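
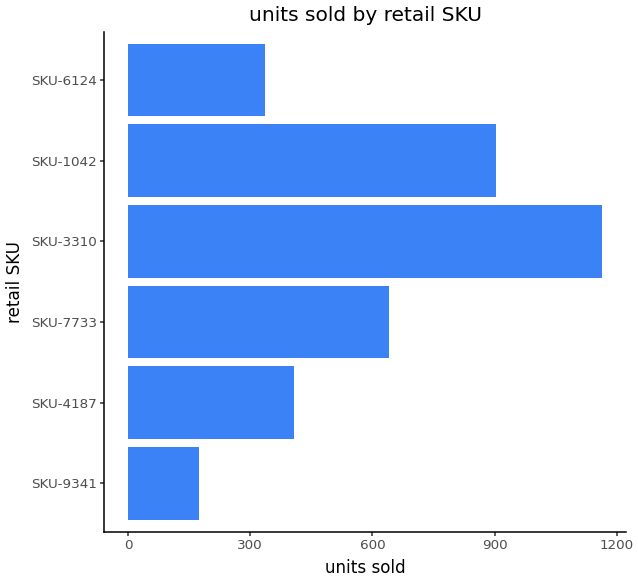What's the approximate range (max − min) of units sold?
≈ 1000

Max SKU-3310 ≈ 1200, min SKU-9341 ≈ 200; range ≈ 1000.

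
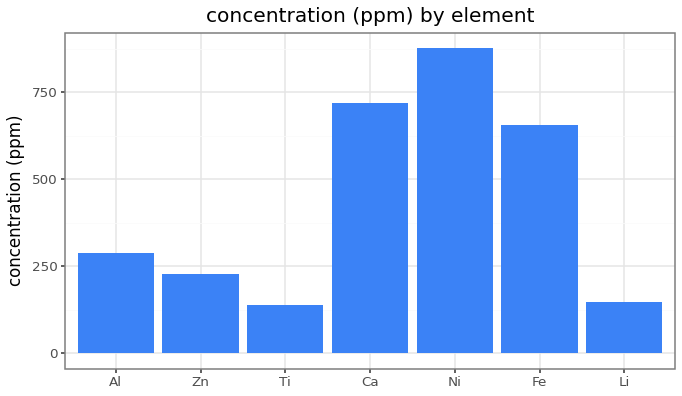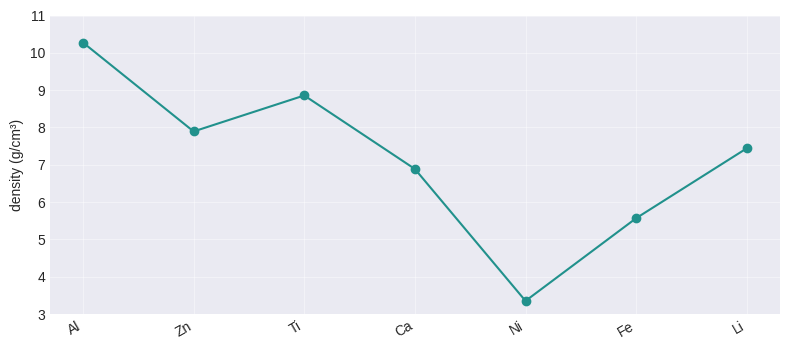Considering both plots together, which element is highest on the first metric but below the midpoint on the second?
Ni

Chart 2 median density (g/cm³) ≈ 7; below-median elements: Ca, Ni, Fe. Among those, Ni has the highest concentration (ppm) (≈ 900).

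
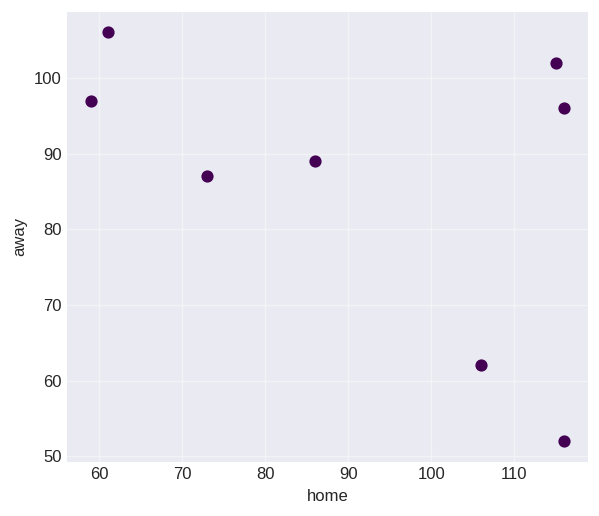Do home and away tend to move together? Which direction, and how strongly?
Points are negatively correlated; moderate (|r| ≈ 0.5).

negative, moderate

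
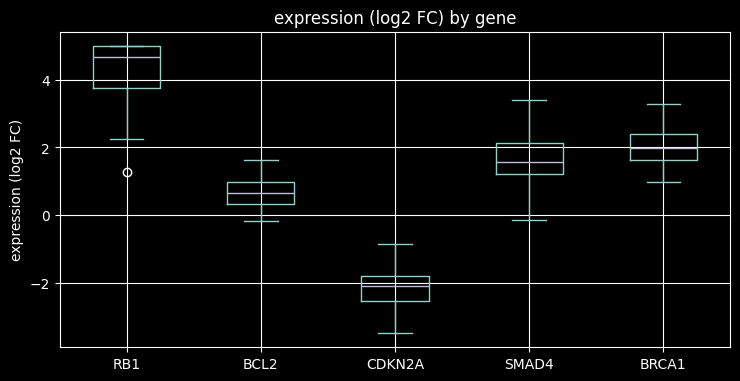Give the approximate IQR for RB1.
≈ 1

Q3 ≈ 5, Q1 ≈ 4; IQR ≈ 1.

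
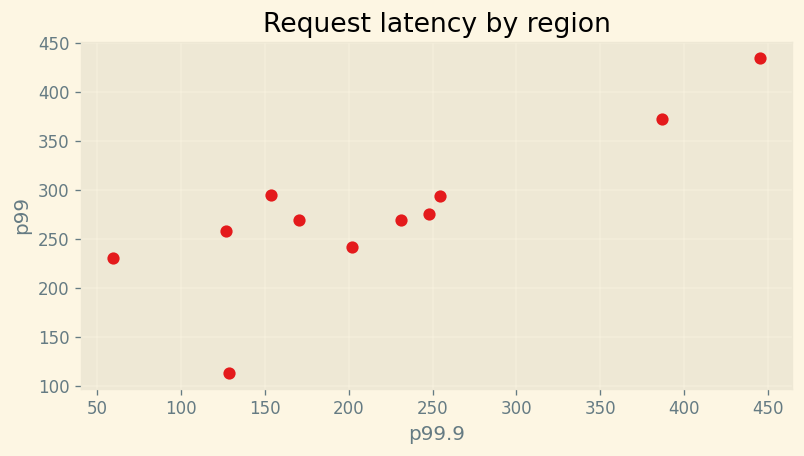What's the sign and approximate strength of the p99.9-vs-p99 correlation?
Points are positively correlated; strong (|r| ≈ 0.8).

positive, strong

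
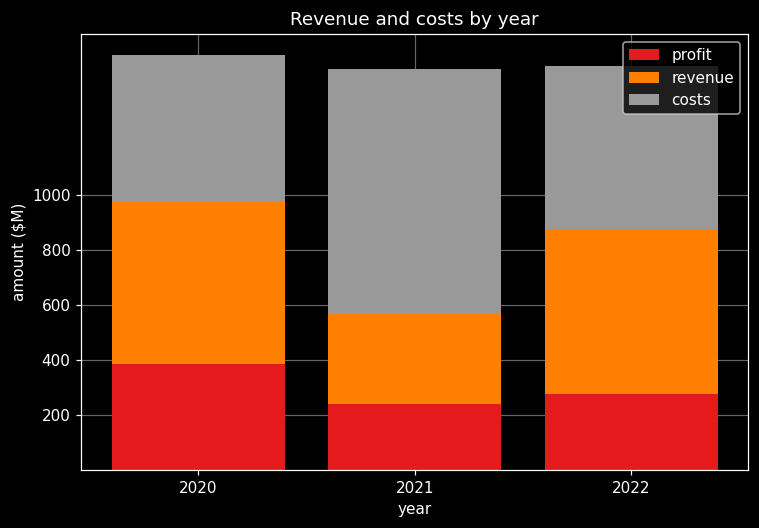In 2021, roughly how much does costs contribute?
costs top ≈ 1400, bottom ≈ 600; segment ≈ 800.

≈ 800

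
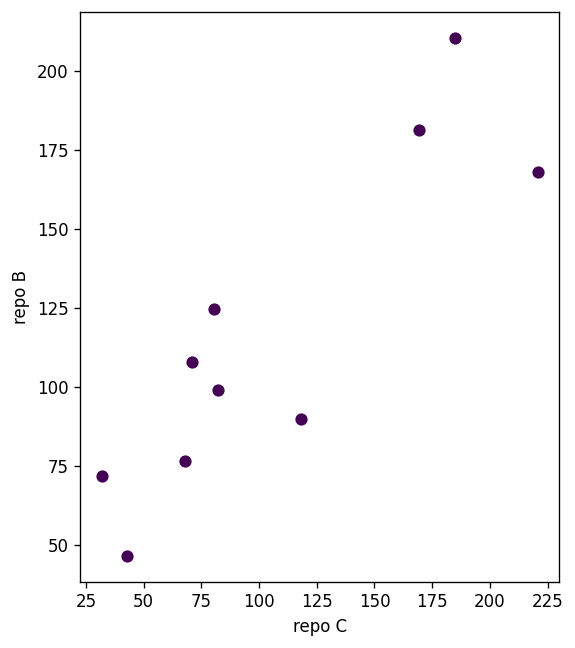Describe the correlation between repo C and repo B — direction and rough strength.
positive, strong

Points are positively correlated; strong (|r| ≈ 0.9).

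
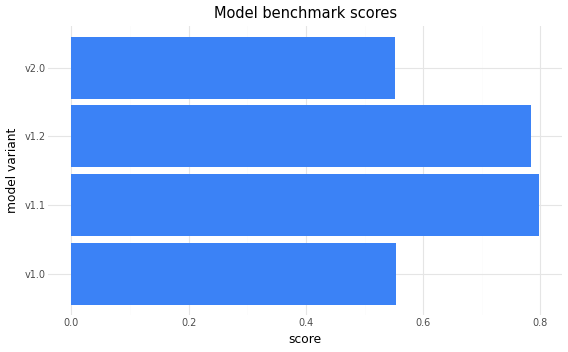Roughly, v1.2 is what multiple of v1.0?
≈ 1.33×

v1.2 ≈ 0.8, v1.0 ≈ 0.6; 0.8/0.6 ≈ 1.33.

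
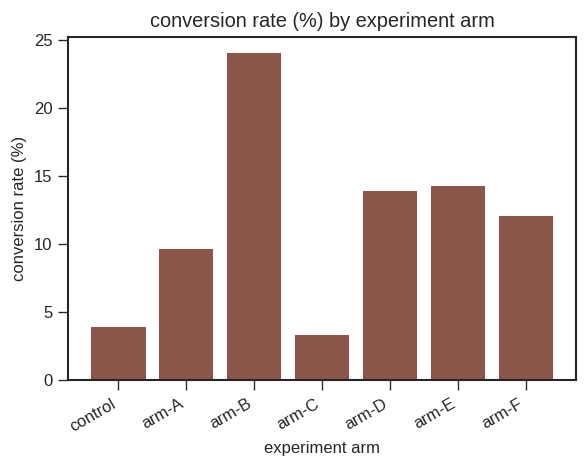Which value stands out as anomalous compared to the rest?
arm-B ≈ 24; the rest sit between ≈ 4 and ≈ 14.

arm-B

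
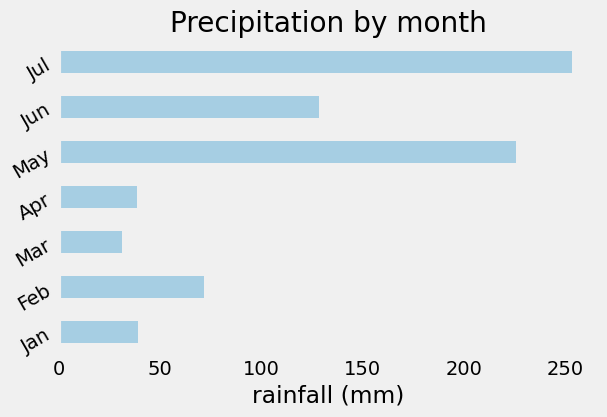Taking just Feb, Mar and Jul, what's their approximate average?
≈ 117

(75 + 25 + 250) / 3 ≈ 117.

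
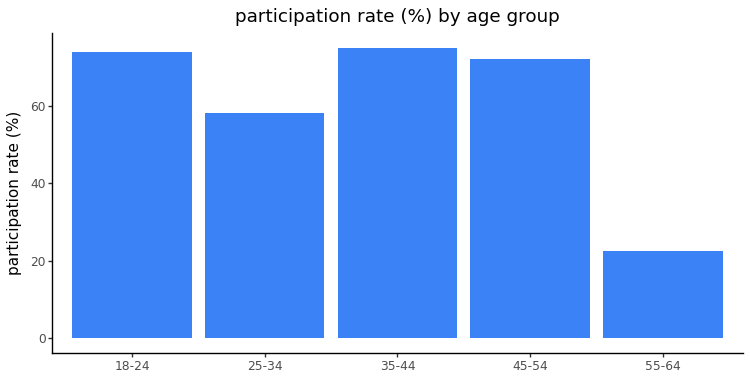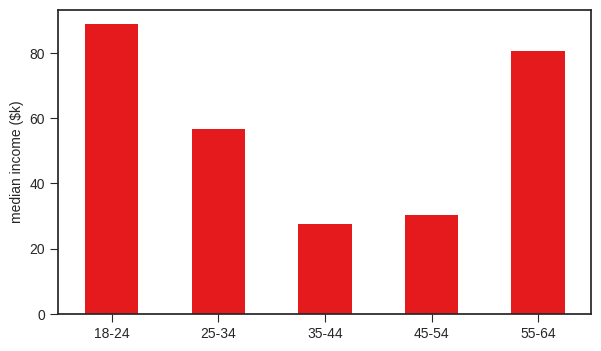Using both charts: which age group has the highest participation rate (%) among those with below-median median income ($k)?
35-44

Chart 2 median median income ($k) ≈ 60; below-median age groups: 35-44, 45-54. Among those, 35-44 has the highest participation rate (%) (≈ 80).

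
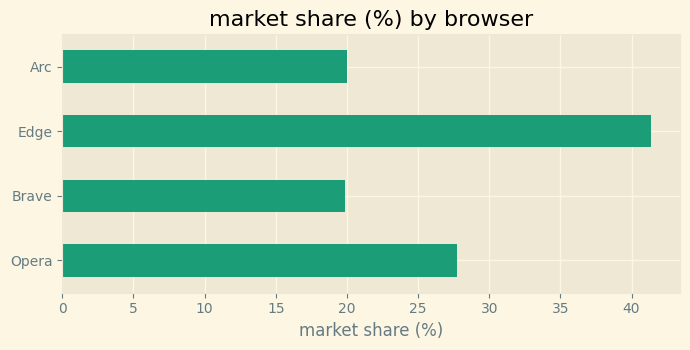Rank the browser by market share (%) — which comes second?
Opera

Top 3: Edge ≈ 40, Opera ≈ 30, Arc ≈ 20.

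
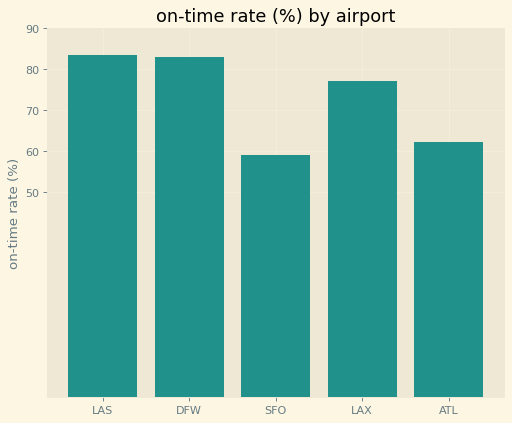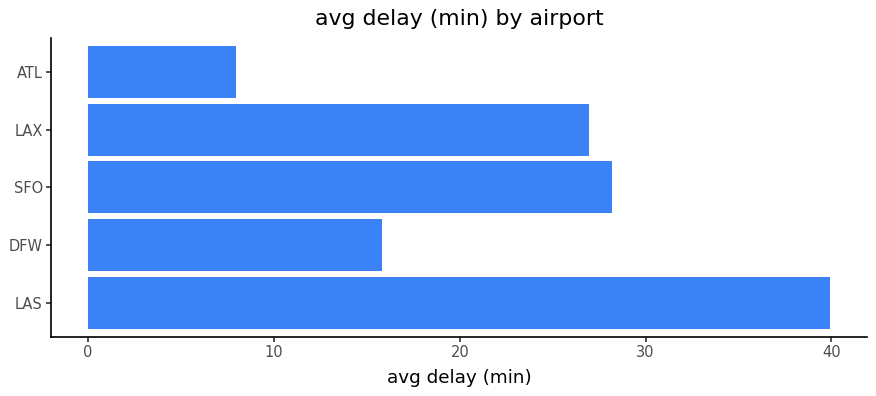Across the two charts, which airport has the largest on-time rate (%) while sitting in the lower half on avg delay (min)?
DFW

Chart 2 median avg delay (min) ≈ 25; below-median airports: DFW, ATL. Among those, DFW has the highest on-time rate (%) (≈ 80).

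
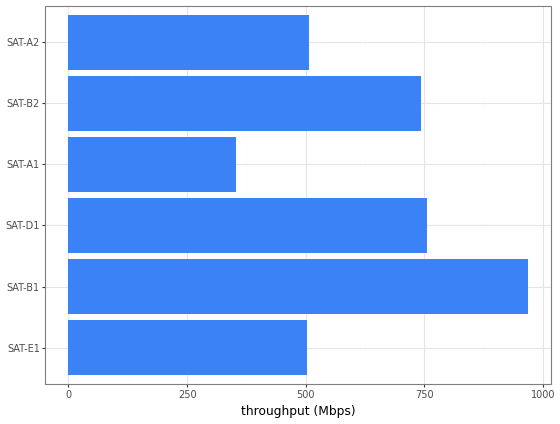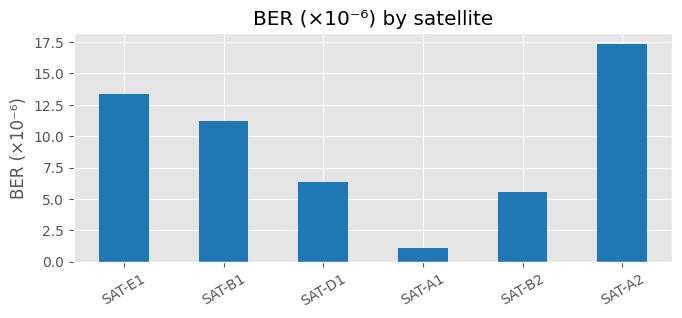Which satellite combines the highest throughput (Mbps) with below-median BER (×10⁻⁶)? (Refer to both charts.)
SAT-D1

Chart 2 median BER (×10⁻⁶) ≈ 8; below-median satellites: SAT-D1, SAT-A1, SAT-B2. Among those, SAT-D1 has the highest throughput (Mbps) (≈ 800).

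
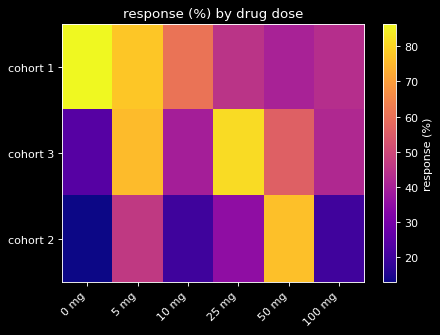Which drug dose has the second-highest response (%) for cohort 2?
Top 3 for cohort 2: 50 mg ≈ 80, 5 mg ≈ 50, 25 mg ≈ 40.

5 mg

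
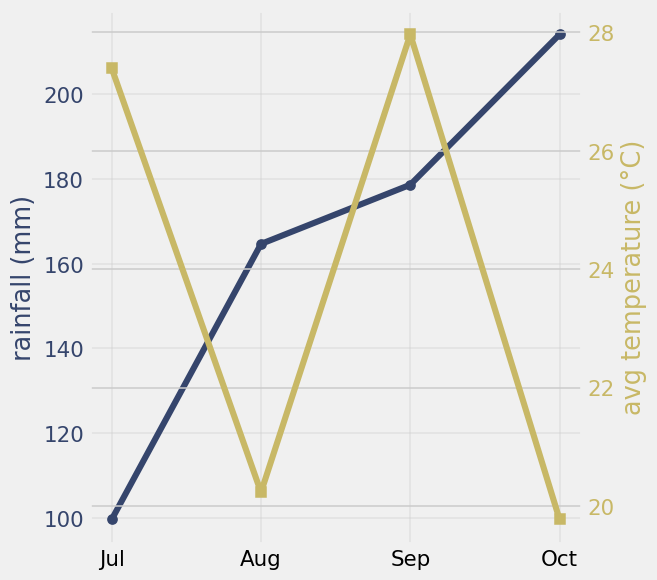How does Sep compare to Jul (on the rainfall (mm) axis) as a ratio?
≈ 1.8×

Sep ≈ 180, Jul ≈ 100; 180/100 ≈ 1.8.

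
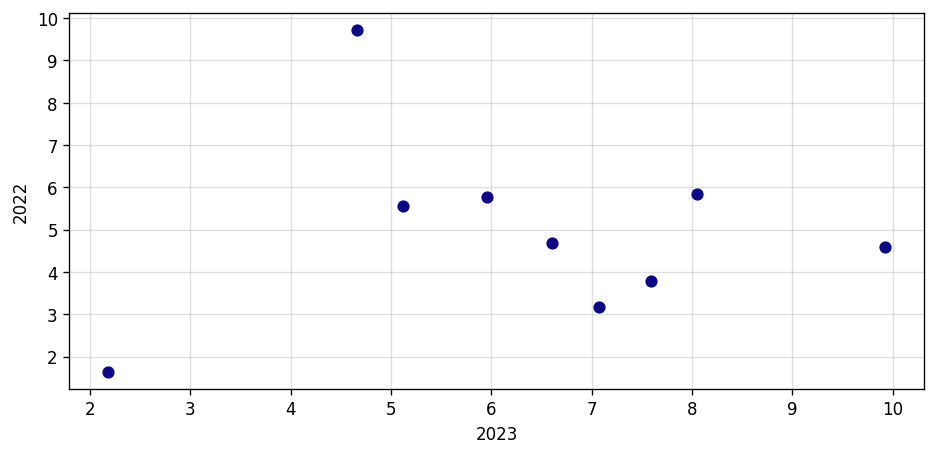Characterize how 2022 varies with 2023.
Points are roughly uncorrelated; weak (|r| ≈ 0.1).

no clear correlation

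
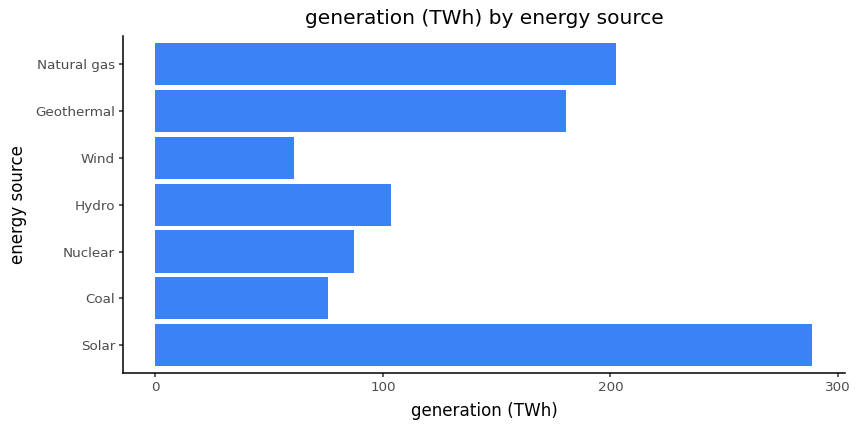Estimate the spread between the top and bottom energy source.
≈ 250

Max Solar ≈ 300, min Wind ≈ 50; range ≈ 250.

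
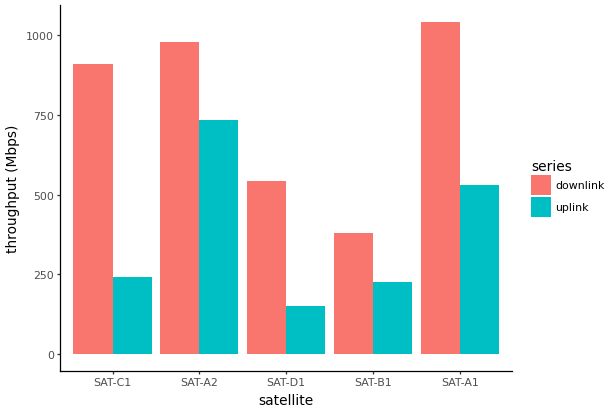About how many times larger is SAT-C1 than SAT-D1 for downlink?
≈ 1.8×

SAT-C1 ≈ 900, SAT-D1 ≈ 500; 900/500 ≈ 1.8.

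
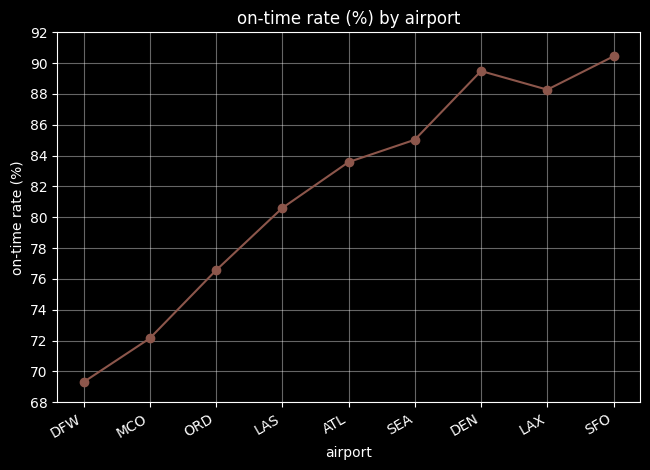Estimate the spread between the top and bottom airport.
Max SFO ≈ 90, min DFW ≈ 70; range ≈ 20.

≈ 20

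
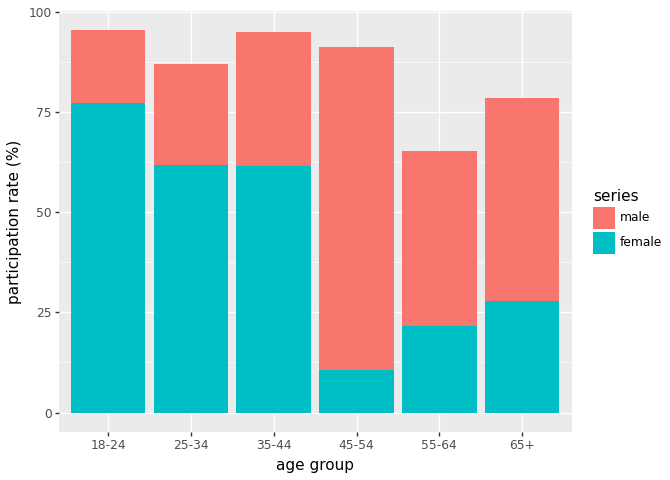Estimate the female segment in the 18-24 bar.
≈ 80

female top ≈ 80, bottom ≈ 0; segment ≈ 80.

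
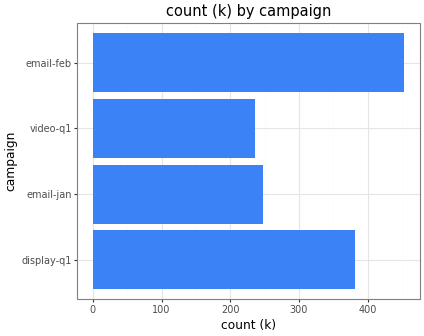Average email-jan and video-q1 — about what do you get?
≈ 250

(250 + 250) / 2 ≈ 250.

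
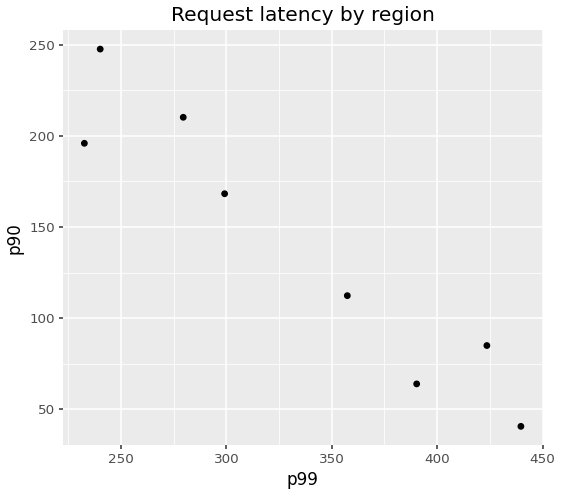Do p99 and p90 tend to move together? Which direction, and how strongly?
negative, strong

Points are negatively correlated; strong (|r| ≈ 1.0).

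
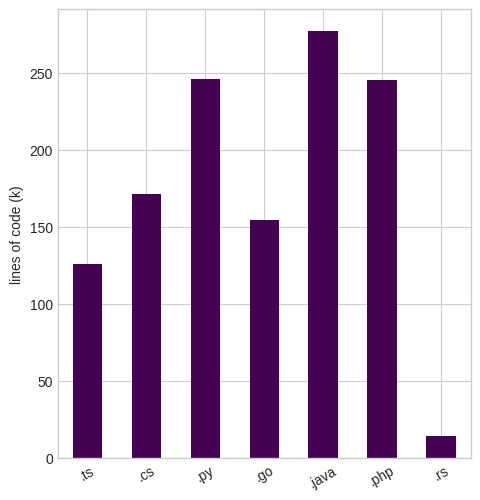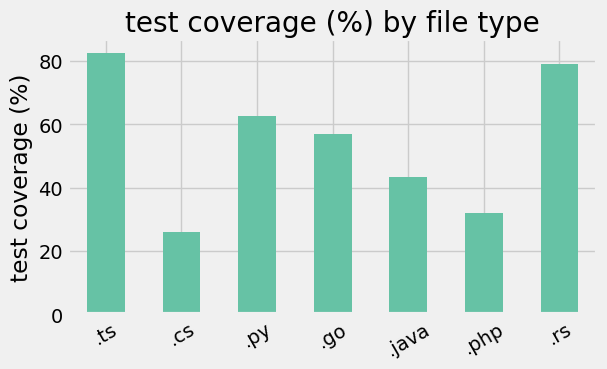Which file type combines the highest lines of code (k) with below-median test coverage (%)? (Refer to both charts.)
Chart 2 median test coverage (%) ≈ 60; below-median file types: .cs, .java, .php. Among those, .java has the highest lines of code (k) (≈ 300).

.java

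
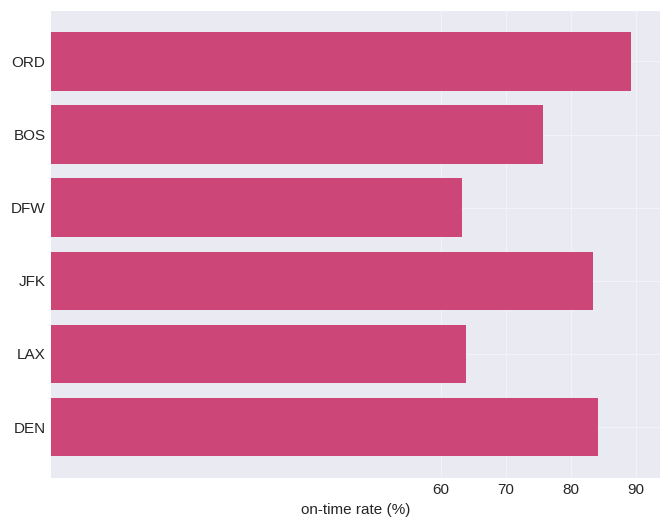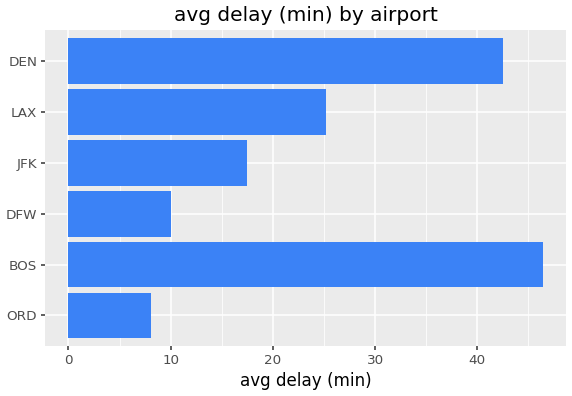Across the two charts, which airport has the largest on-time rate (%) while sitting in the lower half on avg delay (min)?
Chart 2 median avg delay (min) ≈ 20; below-median airports: ORD, DFW, JFK. Among those, ORD has the highest on-time rate (%) (≈ 90).

ORD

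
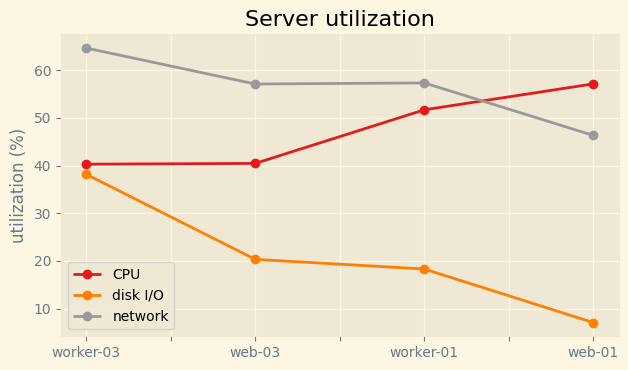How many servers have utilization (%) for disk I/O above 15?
Above 15: worker-03, web-03, worker-01.

3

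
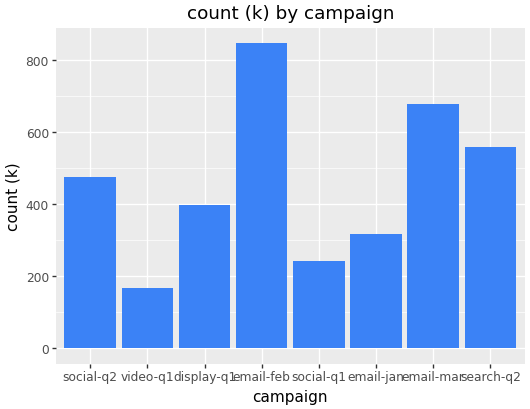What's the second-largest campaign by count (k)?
Top 3: email-feb ≈ 800, email-mar ≈ 700, search-q2 ≈ 600.

email-mar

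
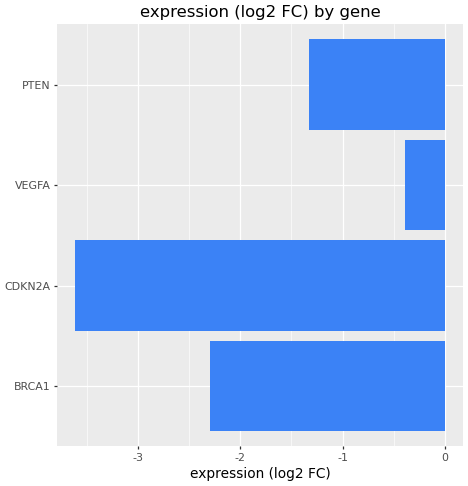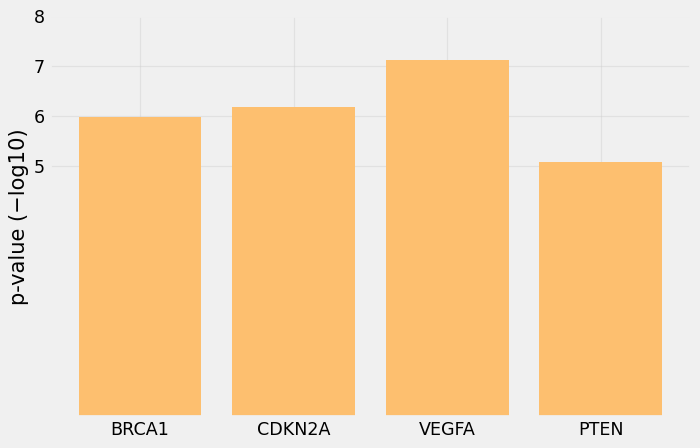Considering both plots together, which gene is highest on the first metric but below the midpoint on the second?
Chart 2 median p-value (−log10) ≈ 6; below-median genes: BRCA1, PTEN. Among those, PTEN has the highest expression (log2 FC) (≈ -1).

PTEN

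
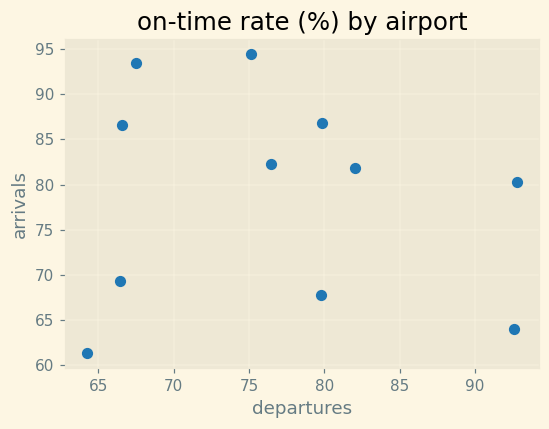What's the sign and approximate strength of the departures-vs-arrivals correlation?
no clear correlation

Points are roughly uncorrelated; weak (|r| ≈ 0.1).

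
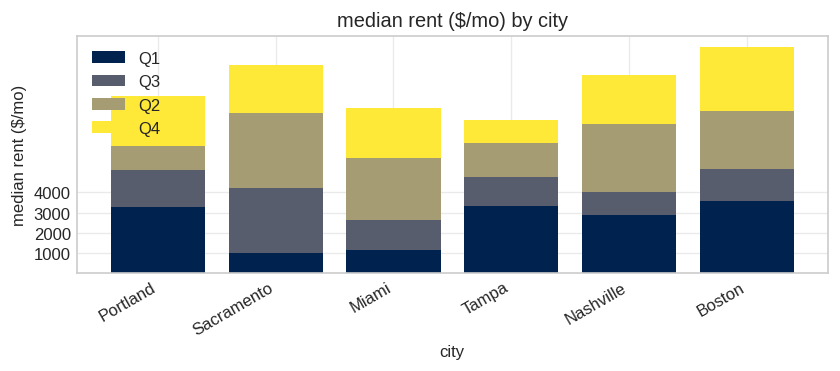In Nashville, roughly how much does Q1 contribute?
Q1 top ≈ 3000, bottom ≈ 0; segment ≈ 3000.

≈ 3000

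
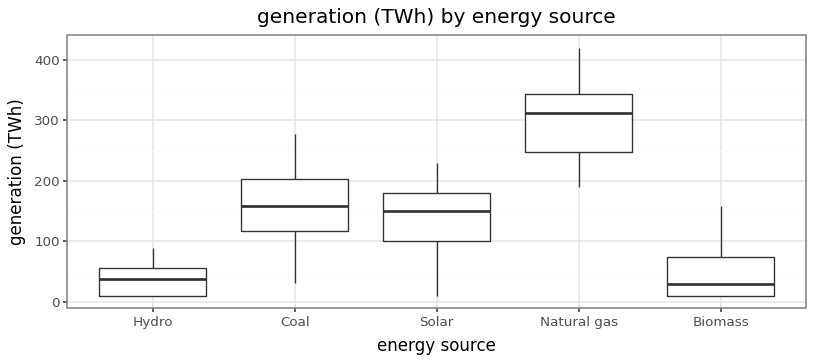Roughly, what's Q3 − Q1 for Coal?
Q3 ≈ 200, Q1 ≈ 125; IQR ≈ 75.

≈ 75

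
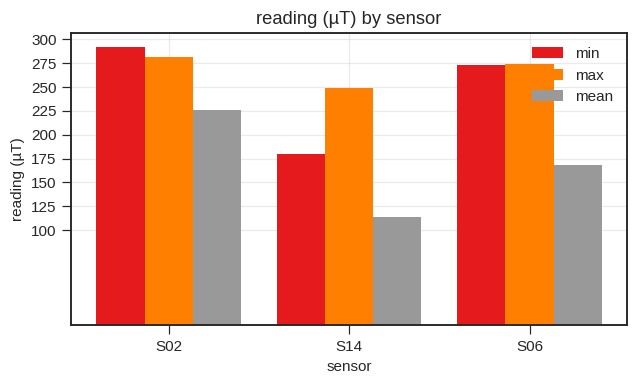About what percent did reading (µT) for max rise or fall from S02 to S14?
≈ -9.1%

S02 ≈ 275, S14 ≈ 250; (250 − 275) / 275 ≈ -9.1%.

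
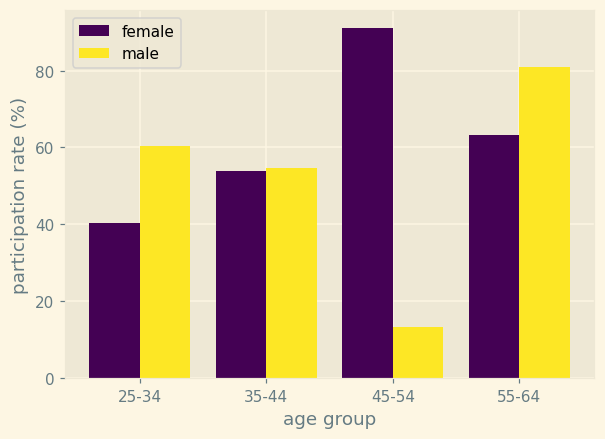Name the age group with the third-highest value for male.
35-44

Top 4 for male: 55-64 ≈ 80, 25-34 ≈ 60, 35-44 ≈ 50, 45-54 ≈ 10.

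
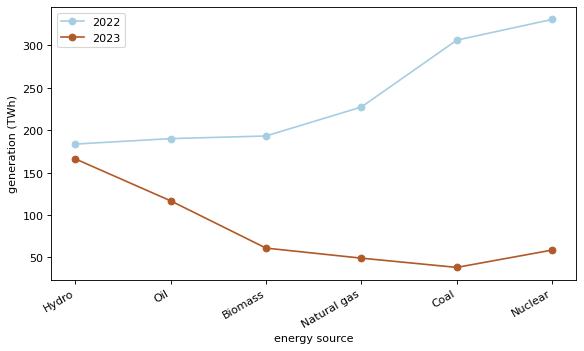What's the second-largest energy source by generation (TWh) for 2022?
Top 3 for 2022: Nuclear ≈ 325, Coal ≈ 300, Natural gas ≈ 225.

Coal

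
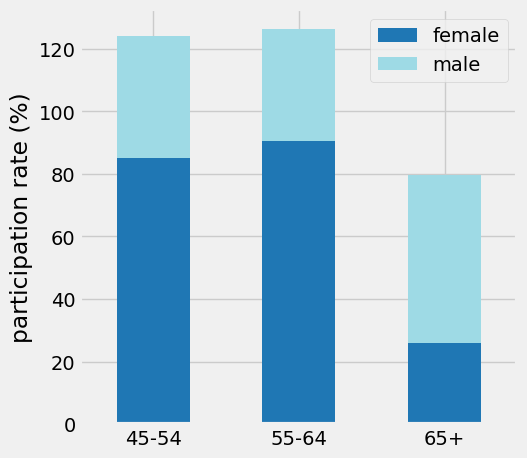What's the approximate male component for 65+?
≈ 60

male top ≈ 80, bottom ≈ 20; segment ≈ 60.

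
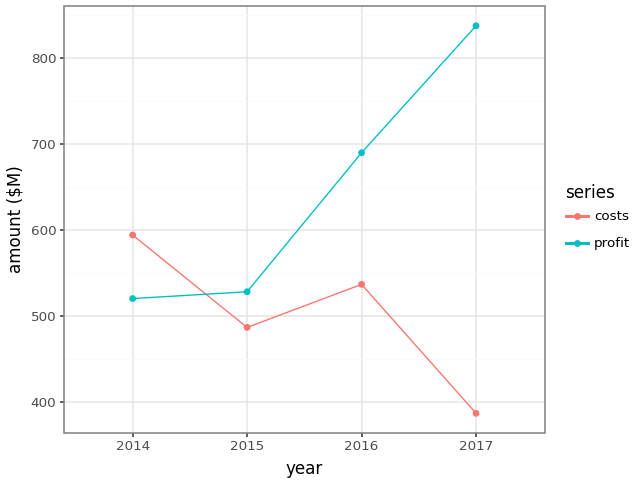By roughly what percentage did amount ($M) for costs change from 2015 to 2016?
≈ +10%

2015 ≈ 500, 2016 ≈ 550; (550 − 500) / 500 ≈ +10%.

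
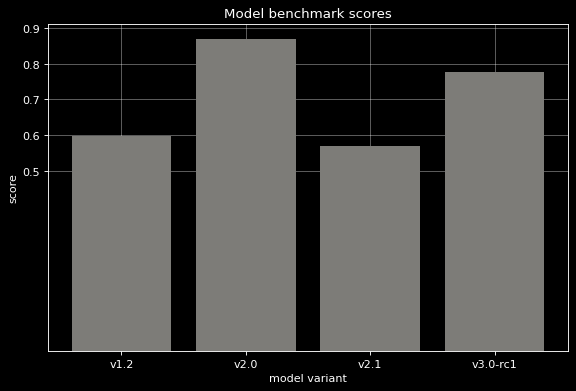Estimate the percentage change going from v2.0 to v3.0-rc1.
≈ -11.1%

v2.0 ≈ 0.9, v3.0-rc1 ≈ 0.8; (0.8 − 0.9) / 0.9 ≈ -11.1%.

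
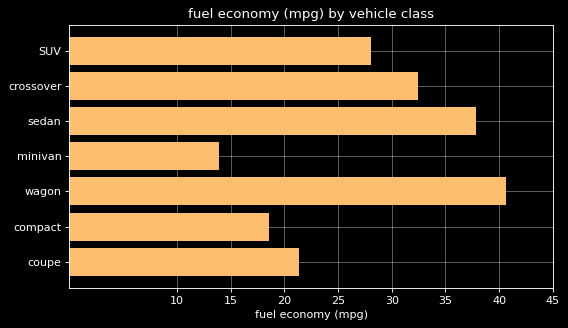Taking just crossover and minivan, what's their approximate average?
≈ 22

(30 + 15) / 2 ≈ 22.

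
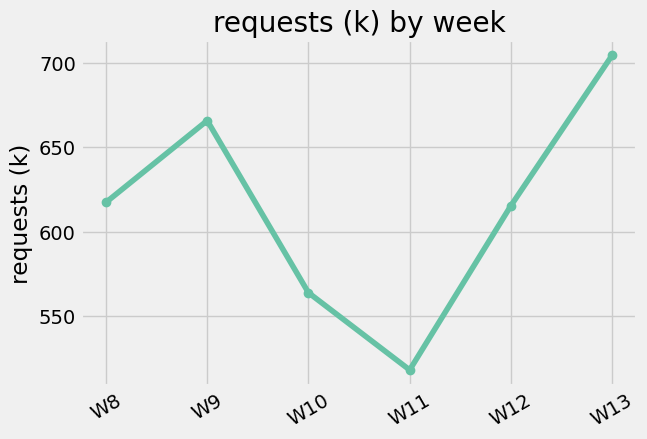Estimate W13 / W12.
≈ 1.13×

W13 ≈ 700, W12 ≈ 620; 700/620 ≈ 1.13.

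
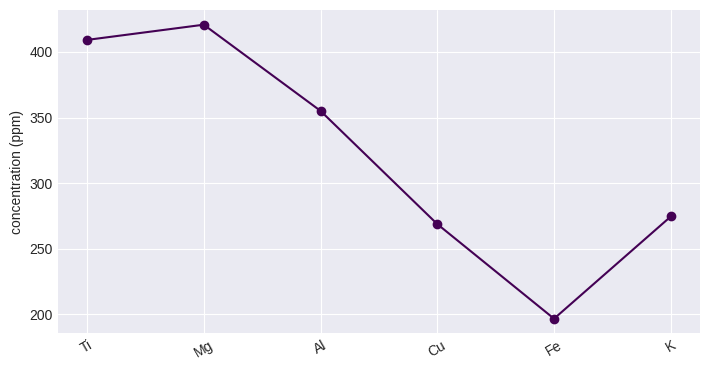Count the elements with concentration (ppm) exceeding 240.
5

Above 240: Ti, Mg, Al, Cu, K.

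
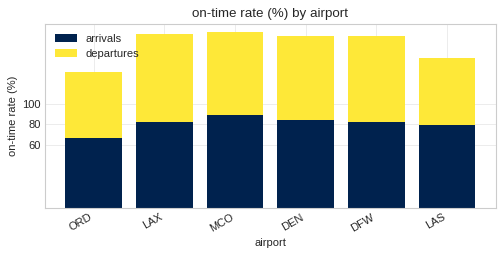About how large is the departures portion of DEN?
≈ 80

departures top ≈ 160, bottom ≈ 80; segment ≈ 80.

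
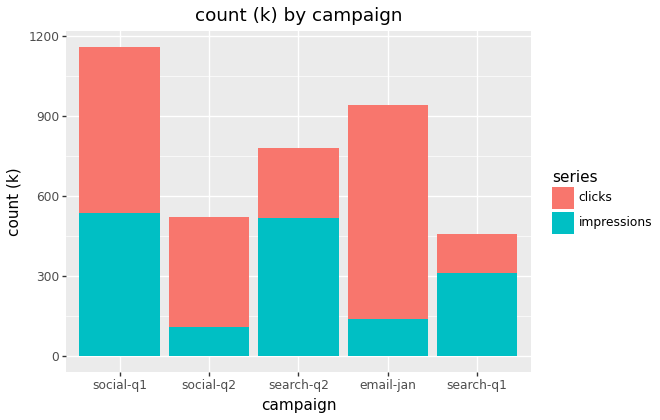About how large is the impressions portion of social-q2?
≈ 100

impressions top ≈ 100, bottom ≈ 0; segment ≈ 100.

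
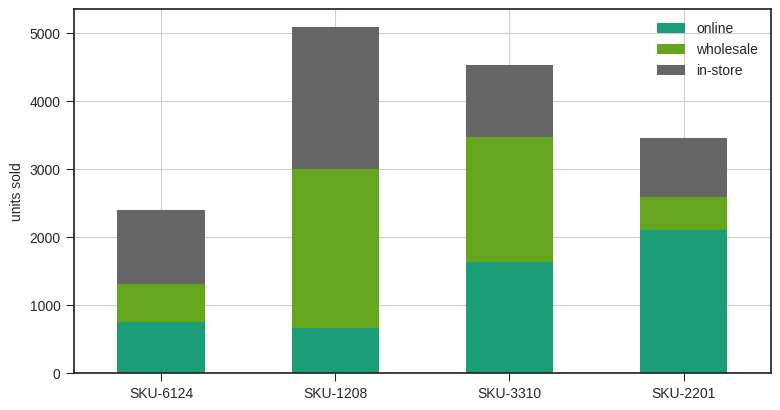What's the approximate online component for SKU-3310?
≈ 1500

online top ≈ 1500, bottom ≈ 0; segment ≈ 1500.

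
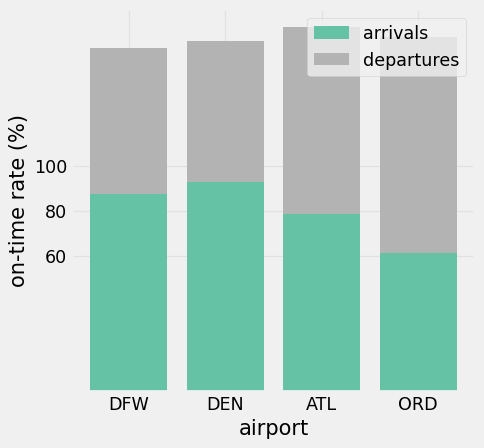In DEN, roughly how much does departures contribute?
departures top ≈ 160, bottom ≈ 100; segment ≈ 60.

≈ 60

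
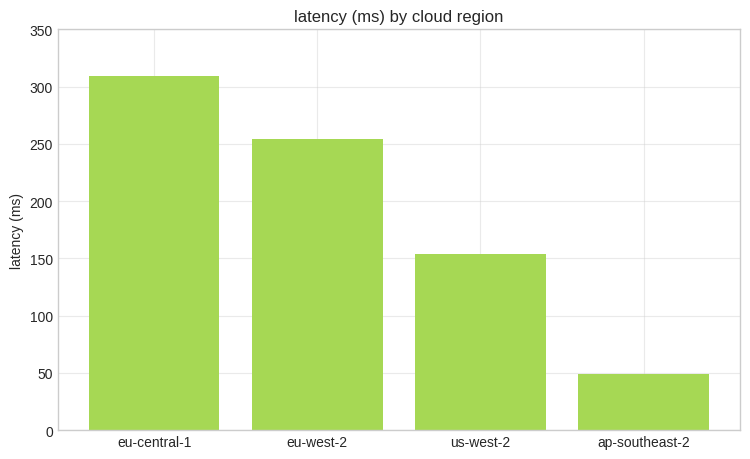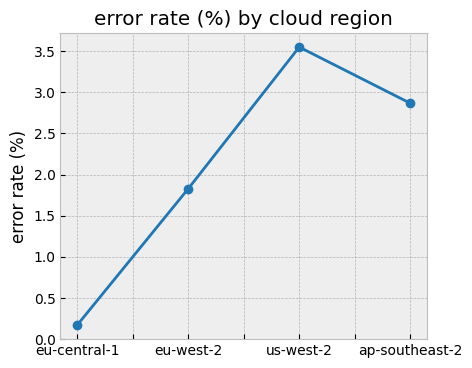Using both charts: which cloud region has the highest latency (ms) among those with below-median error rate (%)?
eu-central-1

Chart 2 median error rate (%) ≈ 2.5; below-median cloud regions: eu-central-1, eu-west-2. Among those, eu-central-1 has the highest latency (ms) (≈ 300).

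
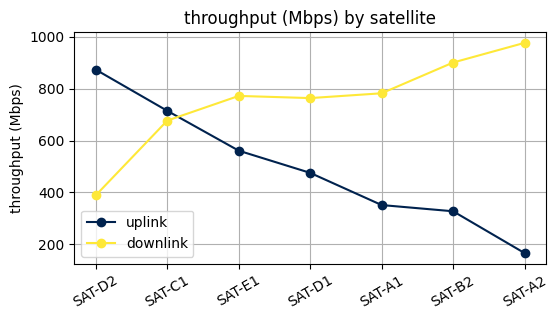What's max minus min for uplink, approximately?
≈ 700

Max SAT-D2 ≈ 900, min SAT-A2 ≈ 200; range ≈ 700.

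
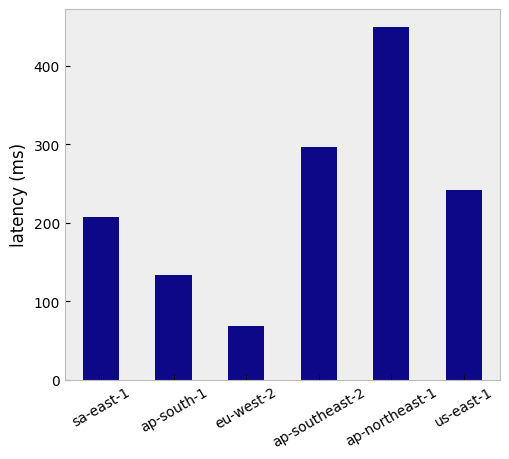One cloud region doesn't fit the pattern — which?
ap-northeast-1 ≈ 450; the rest sit between ≈ 50 and ≈ 300.

ap-northeast-1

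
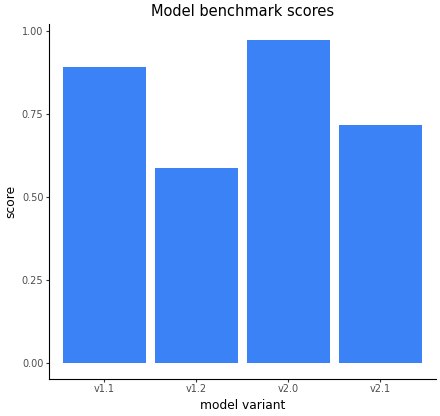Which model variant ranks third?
v2.1

Top 4: v2.0 ≈ 1.0, v1.1 ≈ 0.9, v2.1 ≈ 0.7, v1.2 ≈ 0.6.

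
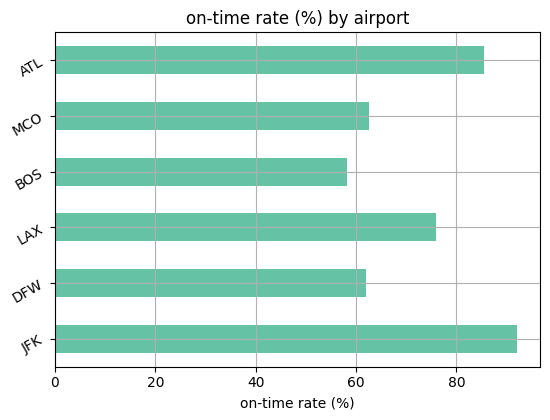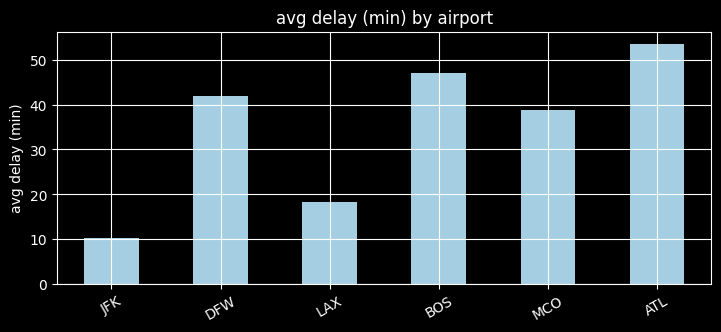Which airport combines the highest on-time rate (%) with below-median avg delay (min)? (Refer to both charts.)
JFK

Chart 2 median avg delay (min) ≈ 40; below-median airports: JFK, LAX, MCO. Among those, JFK has the highest on-time rate (%) (≈ 90).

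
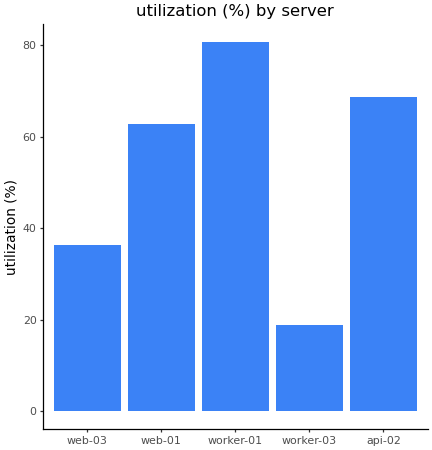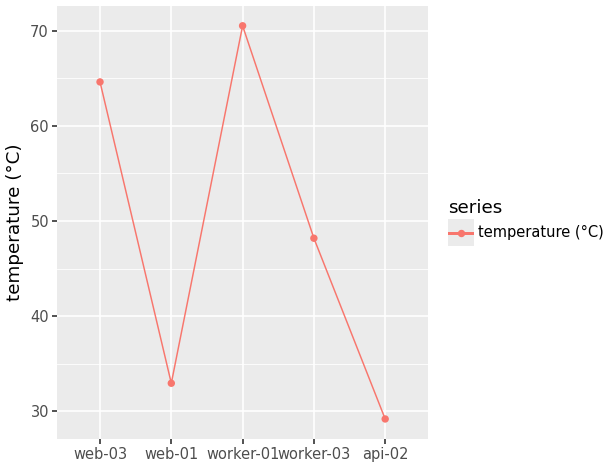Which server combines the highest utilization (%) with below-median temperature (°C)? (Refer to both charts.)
api-02

Chart 2 median temperature (°C) ≈ 50; below-median servers: web-01, api-02. Among those, api-02 has the highest utilization (%) (≈ 70).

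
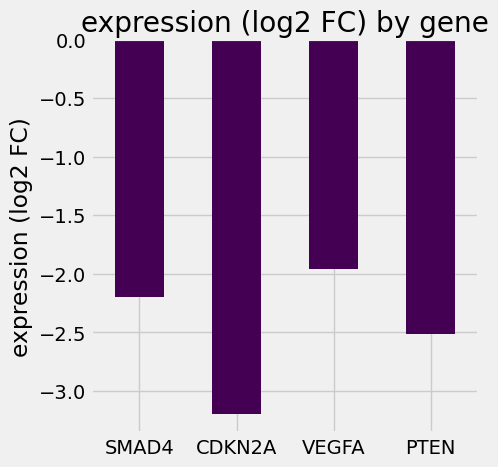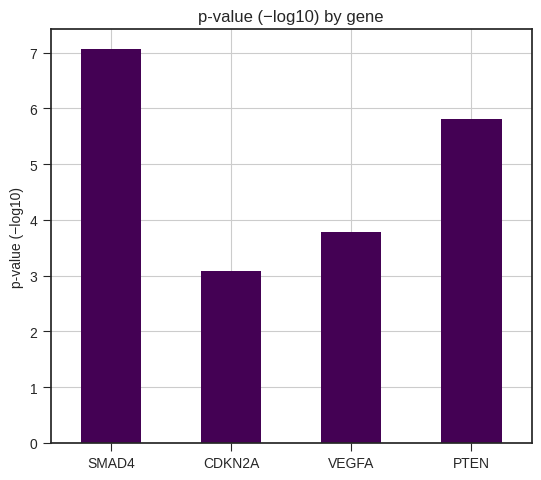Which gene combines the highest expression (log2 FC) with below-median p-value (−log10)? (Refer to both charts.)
Chart 2 median p-value (−log10) ≈ 5; below-median genes: CDKN2A, VEGFA. Among those, VEGFA has the highest expression (log2 FC) (≈ -2).

VEGFA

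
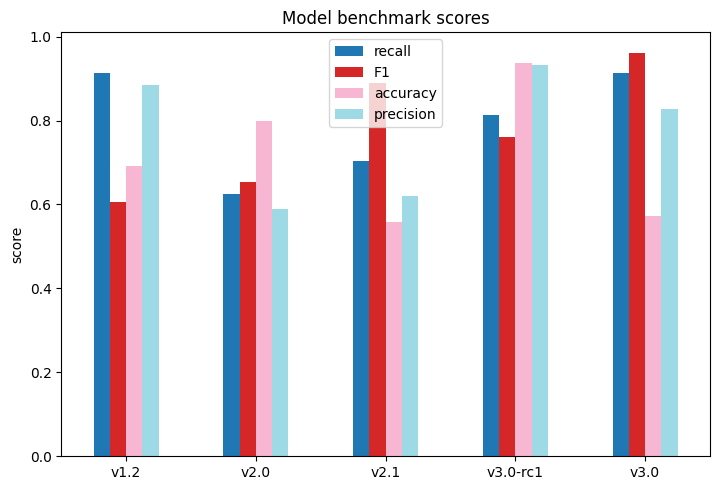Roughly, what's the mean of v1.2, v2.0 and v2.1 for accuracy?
(0.7 + 0.8 + 0.6) / 3 ≈ 0.7.

≈ 0.7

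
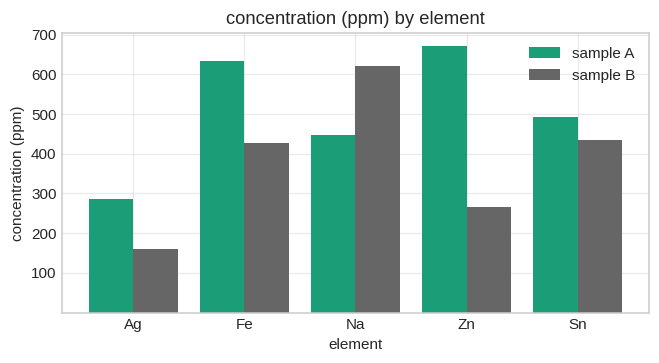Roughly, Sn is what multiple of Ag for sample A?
Sn ≈ 500, Ag ≈ 300; 500/300 ≈ 1.67.

≈ 1.67×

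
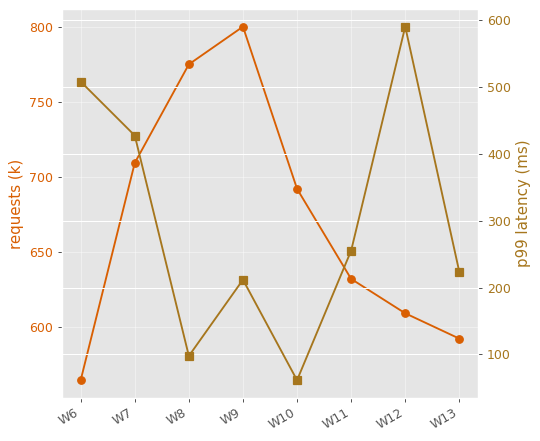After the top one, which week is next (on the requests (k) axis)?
W8

Top 3 (on the requests (k) axis): W9 ≈ 800, W8 ≈ 780, W7 ≈ 700.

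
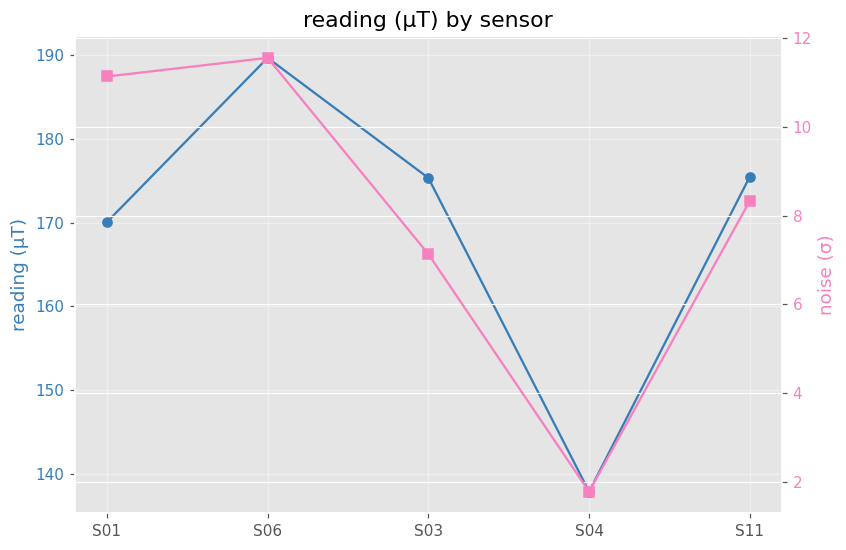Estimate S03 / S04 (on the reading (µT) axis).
≈ 1.25×

S03 ≈ 175, S04 ≈ 140; 175/140 ≈ 1.25.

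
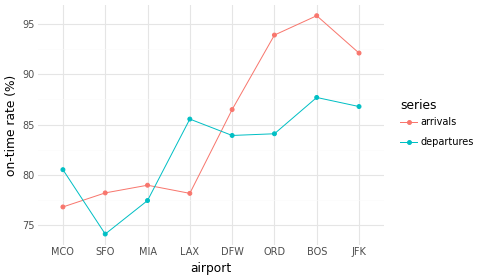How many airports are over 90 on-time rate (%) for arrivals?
3

Above 90: ORD, BOS, JFK.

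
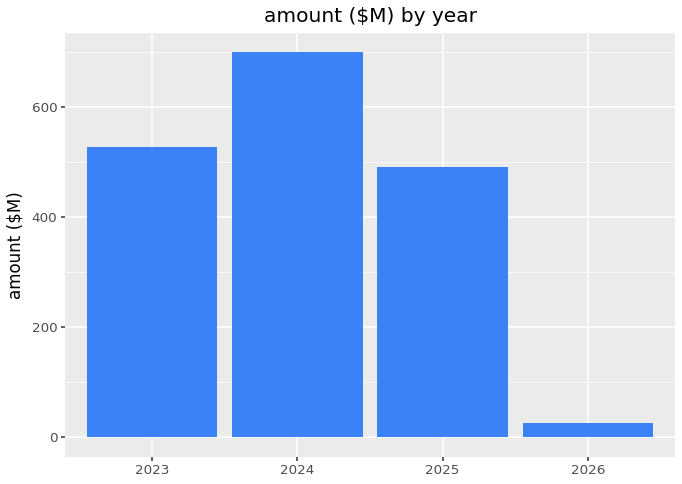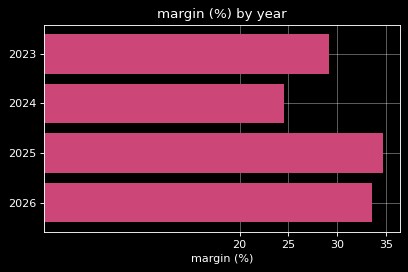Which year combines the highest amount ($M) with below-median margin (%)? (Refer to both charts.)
Chart 2 median margin (%) ≈ 30; below-median years: 2023, 2024. Among those, 2024 has the highest amount ($M) (≈ 700).

2024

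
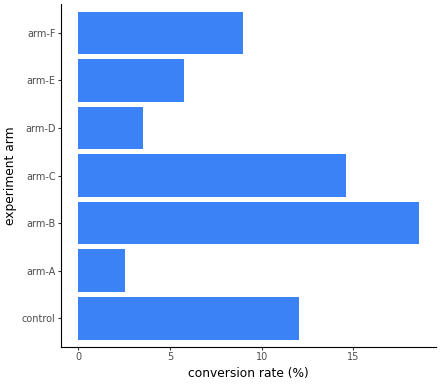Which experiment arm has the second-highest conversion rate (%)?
arm-C

Top 3: arm-B ≈ 18, arm-C ≈ 14, control ≈ 12.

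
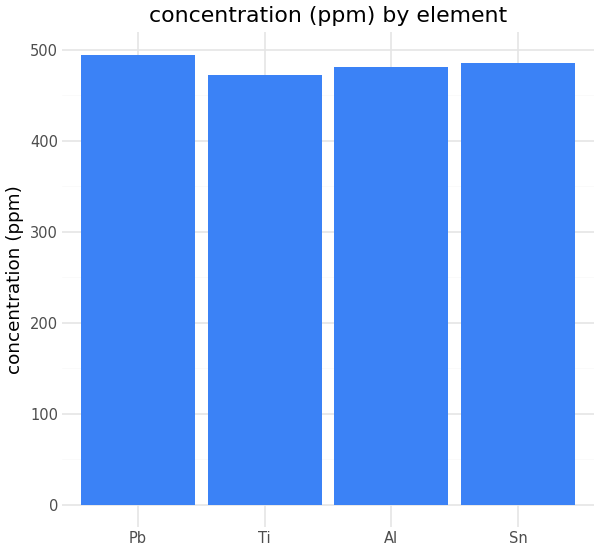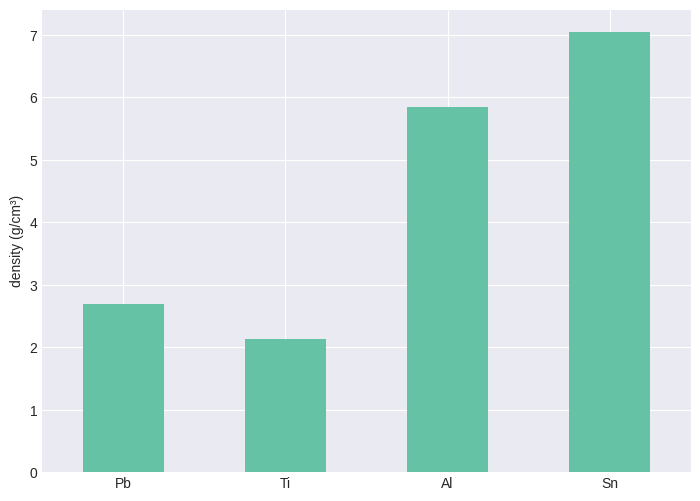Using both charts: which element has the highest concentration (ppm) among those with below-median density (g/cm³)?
Chart 2 median density (g/cm³) ≈ 4; below-median elements: Pb, Ti. Among those, Pb has the highest concentration (ppm) (≈ 500).

Pb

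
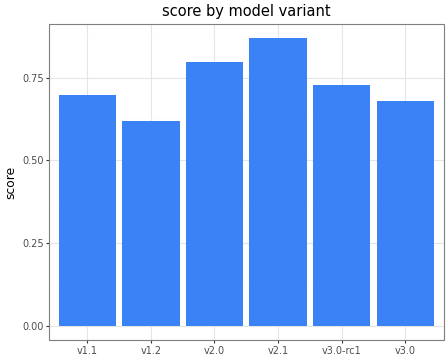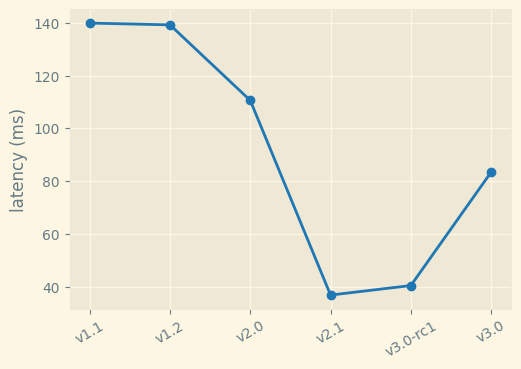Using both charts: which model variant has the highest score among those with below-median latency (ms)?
v2.1

Chart 2 median latency (ms) ≈ 100; below-median model variants: v2.1, v3.0-rc1, v3.0. Among those, v2.1 has the highest score (≈ 0.9).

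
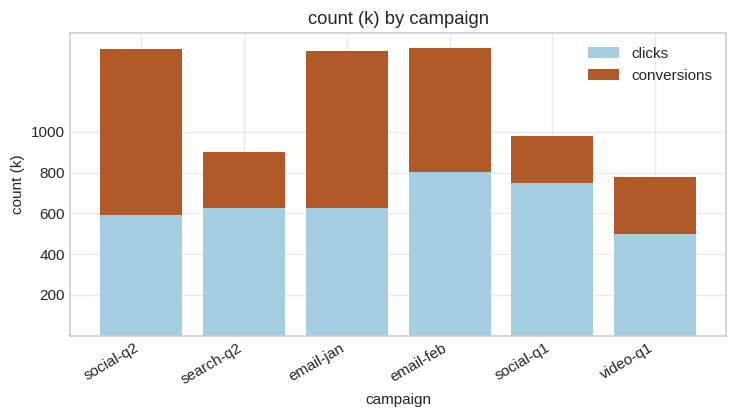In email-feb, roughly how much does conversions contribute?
conversions top ≈ 1400, bottom ≈ 800; segment ≈ 600.

≈ 600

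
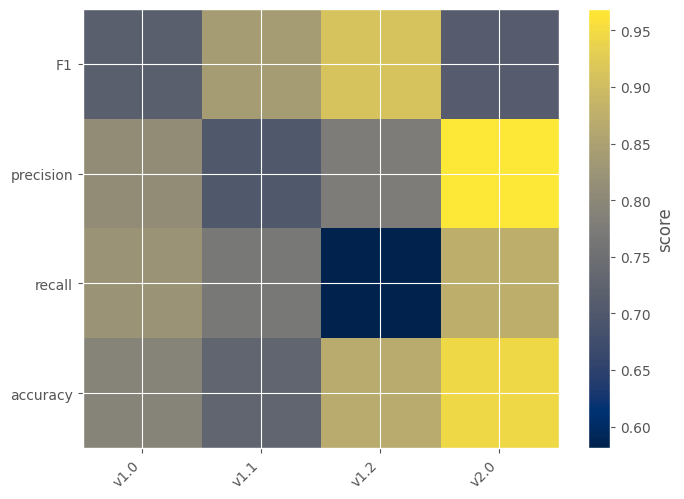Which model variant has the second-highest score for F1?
v1.1

Top 3 for F1: v1.2 ≈ 0.90, v1.1 ≈ 0.85, v1.0 ≈ 0.70.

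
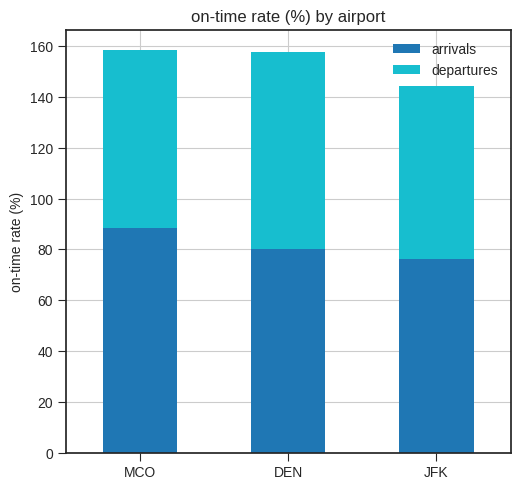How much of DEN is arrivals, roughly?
≈ 80

arrivals top ≈ 80, bottom ≈ 0; segment ≈ 80.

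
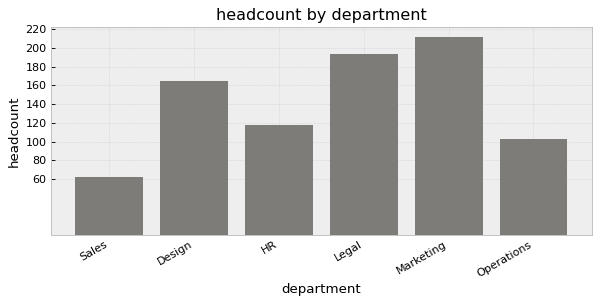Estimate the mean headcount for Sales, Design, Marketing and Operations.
(60 + 160 + 220 + 100) / 4 ≈ 135.

≈ 135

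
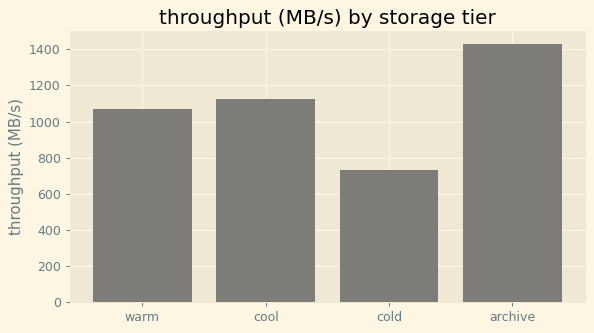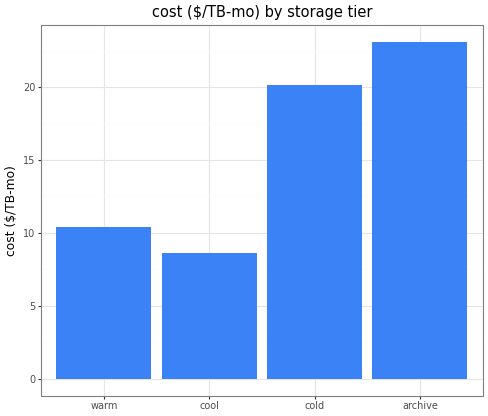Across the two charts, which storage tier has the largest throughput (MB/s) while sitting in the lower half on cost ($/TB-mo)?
cool

Chart 2 median cost ($/TB-mo) ≈ 15; below-median storage tiers: warm, cool. Among those, cool has the highest throughput (MB/s) (≈ 1200).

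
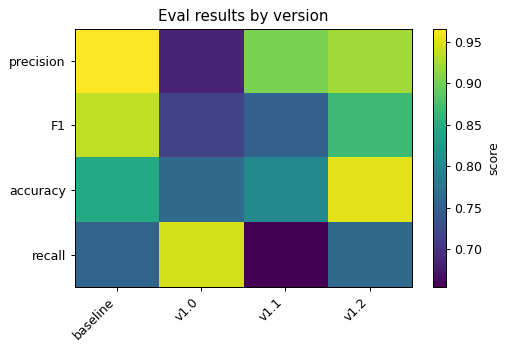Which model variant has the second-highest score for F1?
v1.2

Top 3 for F1: baseline ≈ 0.95, v1.2 ≈ 0.85, v1.1 ≈ 0.75.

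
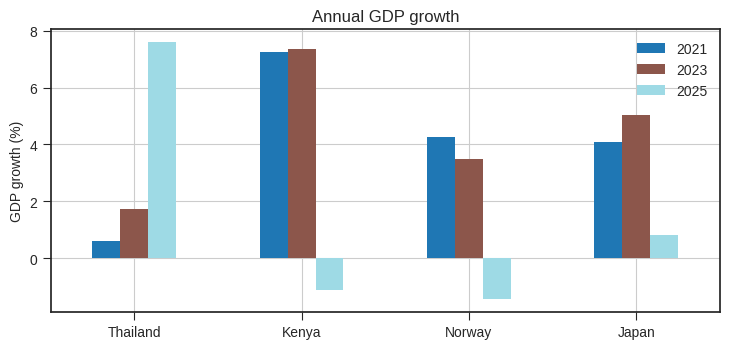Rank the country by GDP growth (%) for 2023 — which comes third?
Norway

Top 4 for 2023: Kenya ≈ 7, Japan ≈ 5, Norway ≈ 3, Thailand ≈ 2.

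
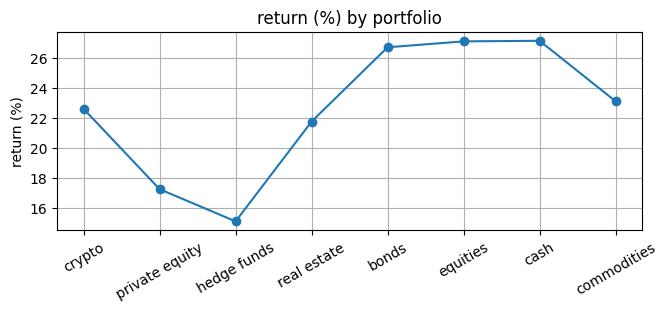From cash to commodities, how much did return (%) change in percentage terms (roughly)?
cash ≈ 28, commodities ≈ 24; (24 − 28) / 28 ≈ -14.3%.

≈ -14.3%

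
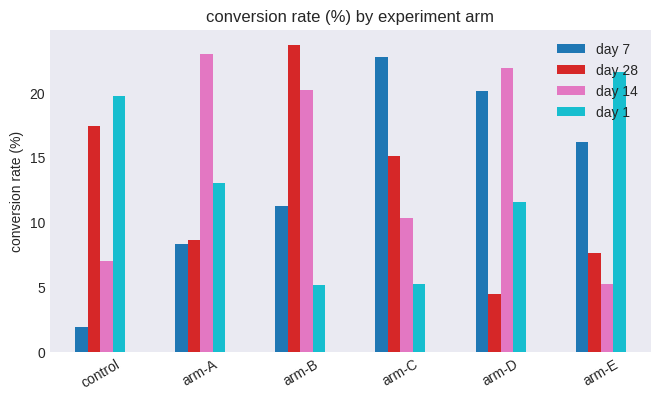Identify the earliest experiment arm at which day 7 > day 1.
arm-B

arm-A: day 7 ≈ 8 vs day 1 ≈ 14 (not yet); arm-B: day 7 ≈ 12 vs day 1 ≈ 6 (first crossover).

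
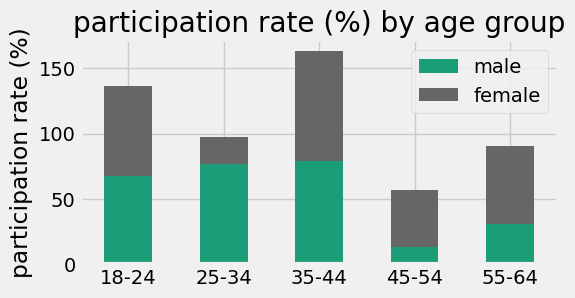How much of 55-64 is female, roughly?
≈ 60

female top ≈ 100, bottom ≈ 40; segment ≈ 60.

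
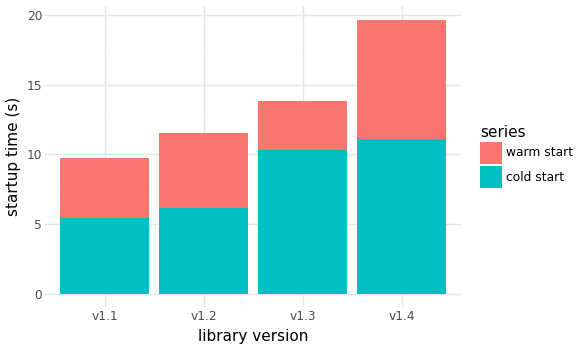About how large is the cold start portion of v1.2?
≈ 6

cold start top ≈ 6, bottom ≈ 0; segment ≈ 6.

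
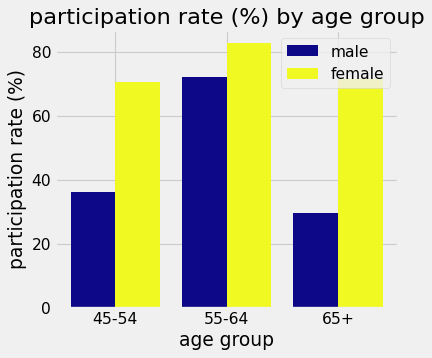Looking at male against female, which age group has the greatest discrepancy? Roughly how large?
65+, ≈ 40 %

65+: male ≈ 30, female ≈ 70 → gap ≈ 40. Next-largest (45-54) is only ≈ 30.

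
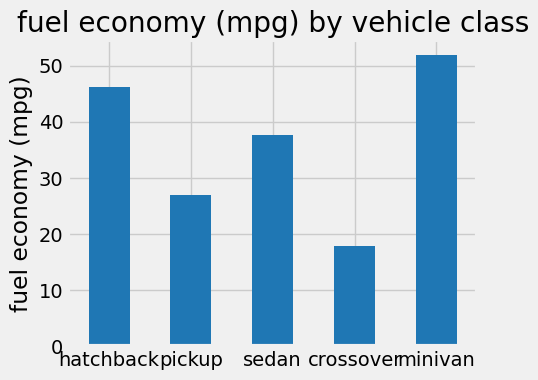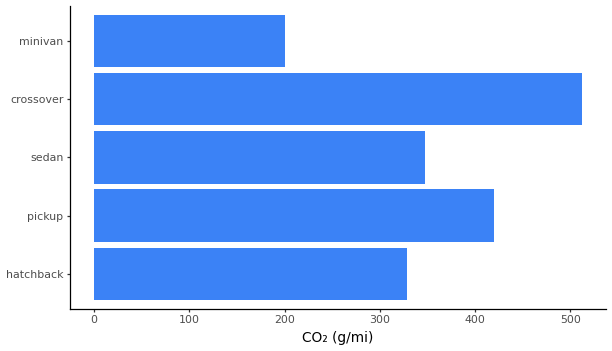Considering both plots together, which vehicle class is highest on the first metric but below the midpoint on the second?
Chart 2 median CO₂ (g/mi) ≈ 350; below-median vehicle classes: hatchback, minivan. Among those, minivan has the highest fuel economy (mpg) (≈ 50).

minivan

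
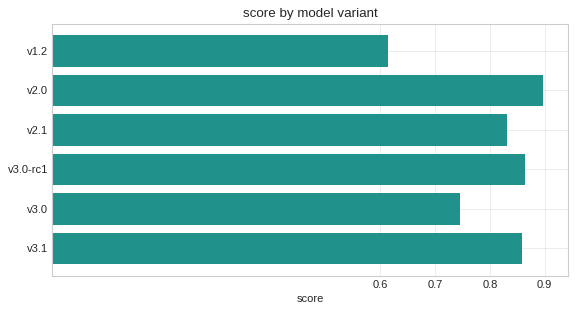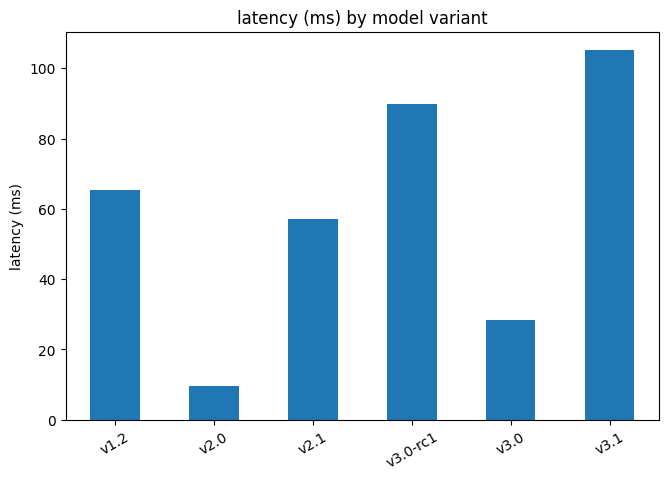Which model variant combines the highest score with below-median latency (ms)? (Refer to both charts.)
v2.0

Chart 2 median latency (ms) ≈ 60; below-median model variants: v2.0, v2.1, v3.0. Among those, v2.0 has the highest score (≈ 0.9).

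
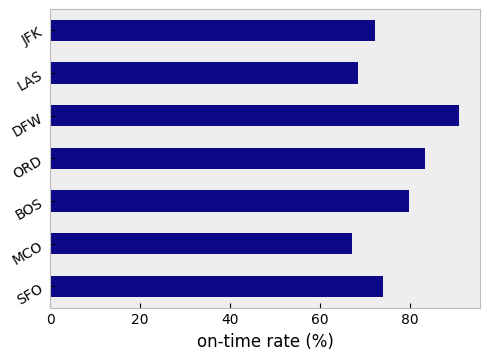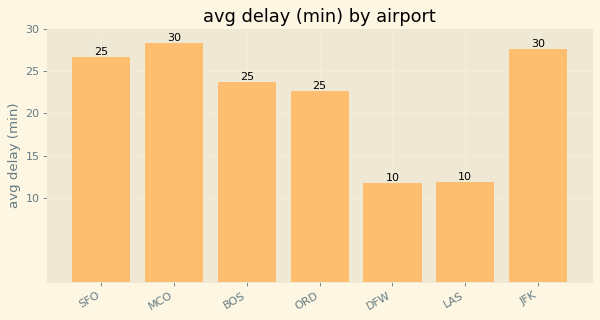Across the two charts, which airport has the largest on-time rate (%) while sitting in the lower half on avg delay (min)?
Chart 2 median avg delay (min) ≈ 25; below-median airports: ORD, DFW, LAS. Among those, DFW has the highest on-time rate (%) (≈ 90).

DFW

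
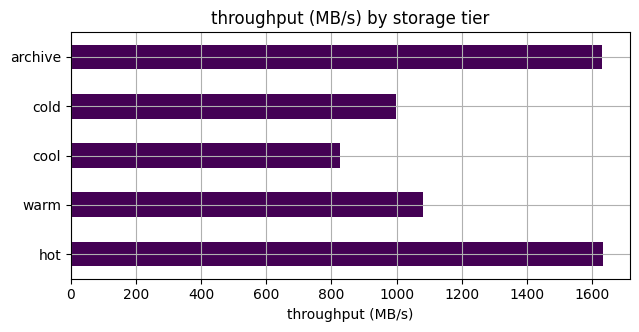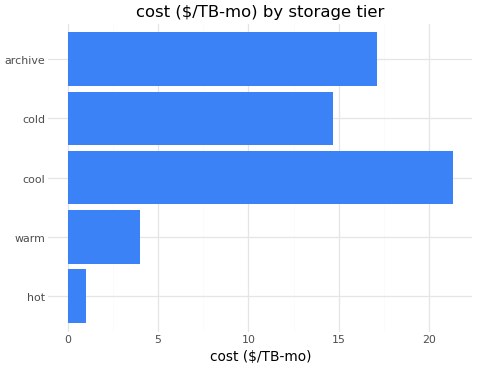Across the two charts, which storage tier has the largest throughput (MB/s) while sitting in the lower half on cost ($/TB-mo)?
Chart 2 median cost ($/TB-mo) ≈ 14; below-median storage tiers: hot, warm. Among those, hot has the highest throughput (MB/s) (≈ 1600).

hot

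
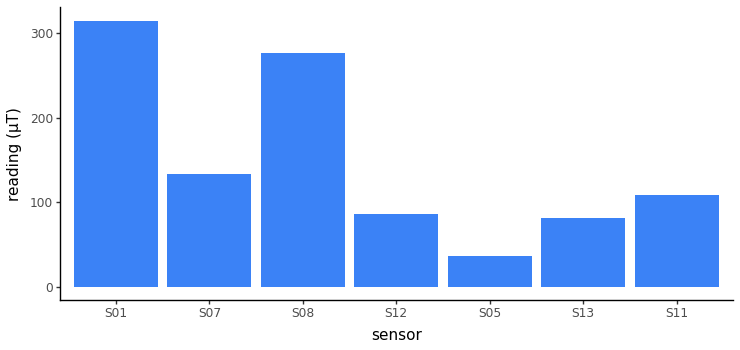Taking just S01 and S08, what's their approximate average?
≈ 300

(300 + 300) / 2 ≈ 300.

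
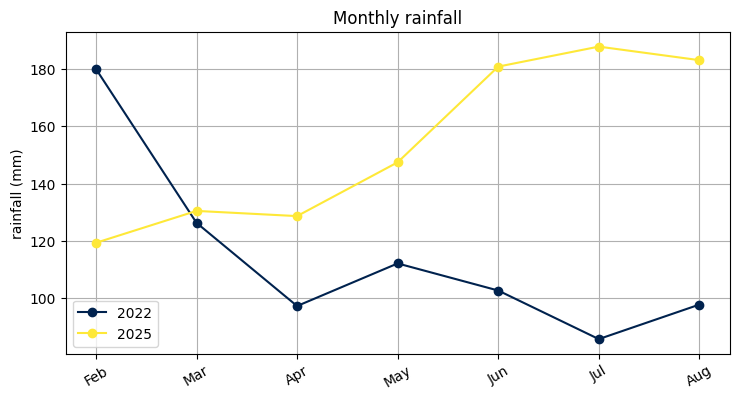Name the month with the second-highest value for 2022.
Mar

Top 3 for 2022: Feb ≈ 180, Mar ≈ 130, May ≈ 110.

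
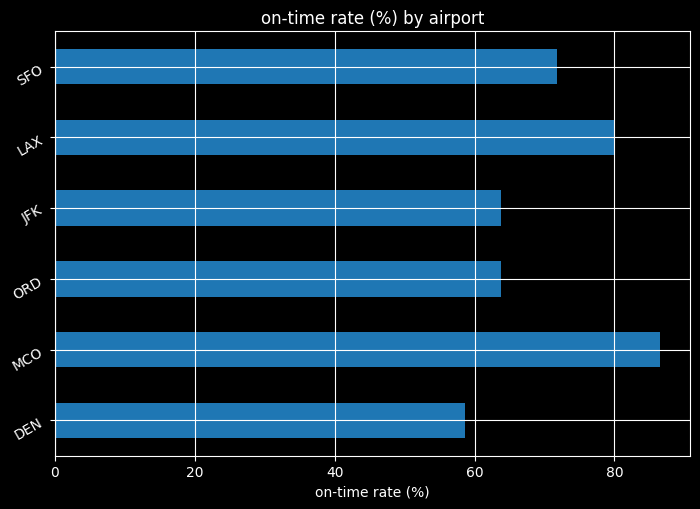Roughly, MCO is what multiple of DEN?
MCO ≈ 90, DEN ≈ 60; 90/60 ≈ 1.5.

≈ 1.5×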